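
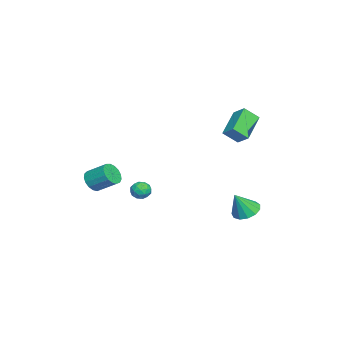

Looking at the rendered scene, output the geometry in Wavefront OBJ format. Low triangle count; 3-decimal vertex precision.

v -0.53 2.646 3.321
v -2.206 3.009 4.33
v -0.807 3.487 2.557
v -2.484 3.85 3.565
v -0.036 3.33 3.895
v -1.713 3.693 4.903
v -0.314 4.171 3.13
v -1.99 4.534 4.139
v 2.476 -1.333 0.123
v 2.778 -1.51 -0.427
v 1.542 -1.51 -0.333
v 1.844 -1.687 -0.883
v 1.884 -2.064 -0.353
v 2.461 -1.955 -0.071
v 1.859 -1.065 -0.689
v 2.436 -0.956 -0.407
v 2.397 -1.344 -0.929
v 2.412 -1.962 -0.721
v 1.908 -1.058 -0.039
v 1.923 -1.676 0.169
v 2.709 -1.406 -0.112
v 1.611 -1.614 -0.648
v 1.634 -1.836 -0.337
v 1.812 -1.94 -0.66
v 2.523 -1.668 0.097
v 2.7 -1.772 -0.226
v 2.175 -2.098 -0.183
v 1.62 -1.248 -0.534
v 1.797 -1.352 -0.857
v 2.508 -1.08 -0.1
v 2.686 -1.184 -0.423
v 2.145 -0.922 -0.577
v 2.662 -1.413 -0.73
v 2.113 -1.516 -0.998
v 2.122 -1.151 -0.884
v 2.461 -1.087 -0.718
v 2.672 -1.776 -0.608
v 2.122 -1.88 -0.876
v 2.146 -2.102 -0.565
v 2.485 -2.037 -0.399
v 2.447 -1.678 -0.903
v 2.198 -1.14 0.116
v 1.648 -1.244 -0.152
v 1.835 -0.983 -0.361
v 2.174 -0.918 -0.195
v 2.207 -1.504 0.238
v 1.658 -1.607 -0.03
v 1.859 -1.933 -0.042
v 2.198 -1.869 0.124
v 1.873 -1.342 0.143
v -0.133 4.116 -2.516
v 0.502 4.754 -2.503
v 0.433 3.524 -1.084
v 0.099 4.948 -2.264
v -0.377 4.878 -2.105
v -0.776 4.566 -2.076
v -0.97 4.111 -2.188
v -0.899 3.658 -2.403
v -0.584 3.35 -2.655
v -0.126 3.285 -2.862
v 0.33 3.485 -2.96
v 0.639 3.884 -2.917
v 0.703 4.358 -2.746
v 2.869 -4.077 0.44
v 3.625 -4.144 0.307
v 3.866 -2.97 1.087
v 3.111 -2.903 1.22
v 3.504 -3.934 0.029
v 3.746 -2.76 0.808
v 3.238 -3.757 -0.155
v 3.48 -2.583 0.624
v 2.888 -3.654 -0.203
v 3.129 -2.48 0.577
v 2.533 -3.647 -0.103
v 2.774 -2.473 0.677
v 2.255 -3.739 0.121
v 2.497 -2.565 0.901
v 2.118 -3.908 0.418
v 2.36 -2.734 1.198
v 2.153 -4.116 0.721
v 2.395 -2.942 1.5
v 2.352 -4.315 0.959
v 2.594 -3.141 1.738
v 2.67 -4.46 1.078
v 2.911 -3.286 1.858
v 3.033 -4.516 1.051
v 3.274 -3.342 1.831
v 3.359 -4.472 0.884
v 3.6 -3.298 1.664
v 3.572 -4.338 0.616
v 3.813 -3.164 1.395
f 2 4 1
f 5 2 1
f 1 4 3
f 3 5 1
f 2 8 4
f 6 2 5
f 6 8 2
f 4 8 3
f 7 5 3
f 3 8 7
f 7 6 5
f 8 6 7
f 9 46 25
f 46 20 49
f 25 49 14
f 46 49 25
f 9 25 21
f 25 14 26
f 21 26 10
f 25 26 21
f 9 21 30
f 21 10 31
f 30 31 16
f 21 31 30
f 9 30 42
f 30 16 45
f 42 45 19
f 30 45 42
f 9 42 46
f 42 19 50
f 46 50 20
f 42 50 46
f 10 26 37
f 26 14 40
f 37 40 18
f 26 40 37
f 14 49 27
f 49 20 48
f 27 48 13
f 49 48 27
f 20 50 47
f 50 19 43
f 47 43 11
f 50 43 47
f 19 45 44
f 45 16 32
f 44 32 15
f 45 32 44
f 16 31 36
f 31 10 33
f 36 33 17
f 31 33 36
f 12 38 24
f 38 18 39
f 24 39 13
f 38 39 24
f 12 24 22
f 24 13 23
f 22 23 11
f 24 23 22
f 12 22 29
f 22 11 28
f 29 28 15
f 22 28 29
f 12 29 34
f 29 15 35
f 34 35 17
f 29 35 34
f 12 34 38
f 34 17 41
f 38 41 18
f 34 41 38
f 13 39 27
f 39 18 40
f 27 40 14
f 39 40 27
f 11 23 47
f 23 13 48
f 47 48 20
f 23 48 47
f 15 28 44
f 28 11 43
f 44 43 19
f 28 43 44
f 17 35 36
f 35 15 32
f 36 32 16
f 35 32 36
f 18 41 37
f 41 17 33
f 37 33 10
f 41 33 37
f 52 51 54
f 52 54 53
f 54 51 55
f 54 55 53
f 55 51 56
f 55 56 53
f 56 51 57
f 56 57 53
f 57 51 58
f 57 58 53
f 58 51 59
f 58 59 53
f 59 51 60
f 59 60 53
f 60 51 61
f 60 61 53
f 61 51 62
f 61 62 53
f 62 51 63
f 62 63 53
f 63 51 52
f 63 52 53
f 65 64 68
f 65 68 66
f 66 68 69
f 66 69 67
f 68 64 70
f 68 70 69
f 69 70 71
f 69 71 67
f 70 64 72
f 70 72 71
f 71 72 73
f 71 73 67
f 72 64 74
f 72 74 73
f 73 74 75
f 73 75 67
f 74 64 76
f 74 76 75
f 75 76 77
f 75 77 67
f 76 64 78
f 76 78 77
f 77 78 79
f 77 79 67
f 78 64 80
f 78 80 79
f 79 80 81
f 79 81 67
f 80 64 82
f 80 82 81
f 81 82 83
f 81 83 67
f 82 64 84
f 82 84 83
f 83 84 85
f 83 85 67
f 84 64 86
f 84 86 85
f 85 86 87
f 85 87 67
f 86 64 88
f 86 88 87
f 87 88 89
f 87 89 67
f 88 64 90
f 88 90 89
f 89 90 91
f 89 91 67
f 90 64 65
f 90 65 91
f 91 65 66
f 91 66 67



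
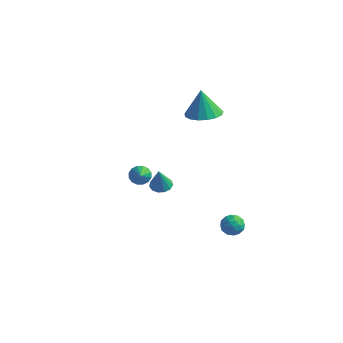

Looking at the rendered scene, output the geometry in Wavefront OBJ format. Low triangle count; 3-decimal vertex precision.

v 0.142 1.87 3.201
v 0.93 2.479 3.289
v -0.142 2.01 4.779
v 0.566 2.776 3.197
v 0.105 2.865 3.106
v -0.348 2.726 3.036
v -0.688 2.391 3.005
v -0.839 1.937 3.018
v -0.764 1.467 3.073
v -0.482 1.09 3.158
v -0.057 0.891 3.252
v 0.414 0.917 3.335
v 0.823 1.161 3.386
v 1.075 1.567 3.396
v 1.114 2.043 3.361
v 1.195 -3.509 1.493
v 1.719 -3.262 1.518
v 1.305 -3.871 2.747
v 1.504 -3.031 1.604
v 1.19 -2.952 1.654
v 0.879 -3.05 1.653
v 0.667 -3.294 1.601
v 0.624 -3.607 1.515
v 0.761 -3.888 1.422
v 1.037 -4.049 1.351
v 1.362 -4.039 1.326
v 1.635 -3.861 1.353
v 1.768 -3.571 1.425
v 2.495 0.072 -2.987
v 2.909 0.6 -3.035
v 3.351 -0.6 -2.985
v 3.765 -0.072 -3.033
v 3.418 -0.176 -2.466
v 2.889 0.239 -2.468
v 3.371 -0.239 -3.552
v 2.842 0.176 -3.554
v 3.451 0.408 -3.385
v 3.48 0.446 -2.714
v 2.78 -0.446 -3.306
v 2.809 -0.408 -2.635
v 2.627 0.395 -3.011
v 3.633 -0.395 -3.009
v 3.429 -0.456 -2.676
v 3.673 -0.146 -2.704
v 2.615 0.183 -2.678
v 2.858 0.493 -2.706
v 3.157 0.037 -2.372
v 3.402 -0.493 -3.314
v 3.645 -0.183 -3.342
v 2.587 0.146 -3.316
v 2.831 0.456 -3.344
v 3.103 -0.037 -3.648
v 3.189 0.592 -3.245
v 3.692 0.197 -3.244
v 3.461 0.099 -3.549
v 3.149 0.343 -3.55
v 3.206 0.615 -2.851
v 3.709 0.22 -2.849
v 3.505 0.159 -2.516
v 3.194 0.403 -2.517
v 3.524 0.502 -3.056
v 2.551 -0.22 -3.171
v 3.054 -0.615 -3.169
v 3.066 -0.403 -3.503
v 2.755 -0.159 -3.504
v 2.568 -0.197 -2.776
v 3.071 -0.592 -2.775
v 3.111 -0.343 -2.47
v 2.799 -0.099 -2.471
v 2.736 -0.502 -2.964
v -3.033 0.696 -2.179
v -2.538 0.749 -2.532
v -2.167 -0.476 -1.141
v -2.504 0.971 -2.31
v -2.612 1.119 -2.053
v -2.832 1.154 -1.83
v -3.107 1.067 -1.7
v -3.361 0.88 -1.699
v -3.528 0.644 -1.827
v -3.562 0.422 -2.049
v -3.454 0.273 -2.306
v -3.234 0.238 -2.529
v -2.959 0.326 -2.659
v -2.705 0.513 -2.66
f 2 1 4
f 2 4 3
f 4 1 5
f 4 5 3
f 5 1 6
f 5 6 3
f 6 1 7
f 6 7 3
f 7 1 8
f 7 8 3
f 8 1 9
f 8 9 3
f 9 1 10
f 9 10 3
f 10 1 11
f 10 11 3
f 11 1 12
f 11 12 3
f 12 1 13
f 12 13 3
f 13 1 14
f 13 14 3
f 14 1 15
f 14 15 3
f 15 1 2
f 15 2 3
f 17 16 19
f 17 19 18
f 19 16 20
f 19 20 18
f 20 16 21
f 20 21 18
f 21 16 22
f 21 22 18
f 22 16 23
f 22 23 18
f 23 16 24
f 23 24 18
f 24 16 25
f 24 25 18
f 25 16 26
f 25 26 18
f 26 16 27
f 26 27 18
f 27 16 28
f 27 28 18
f 28 16 17
f 28 17 18
f 29 66 45
f 66 40 69
f 45 69 34
f 66 69 45
f 29 45 41
f 45 34 46
f 41 46 30
f 45 46 41
f 29 41 50
f 41 30 51
f 50 51 36
f 41 51 50
f 29 50 62
f 50 36 65
f 62 65 39
f 50 65 62
f 29 62 66
f 62 39 70
f 66 70 40
f 62 70 66
f 30 46 57
f 46 34 60
f 57 60 38
f 46 60 57
f 34 69 47
f 69 40 68
f 47 68 33
f 69 68 47
f 40 70 67
f 70 39 63
f 67 63 31
f 70 63 67
f 39 65 64
f 65 36 52
f 64 52 35
f 65 52 64
f 36 51 56
f 51 30 53
f 56 53 37
f 51 53 56
f 32 58 44
f 58 38 59
f 44 59 33
f 58 59 44
f 32 44 42
f 44 33 43
f 42 43 31
f 44 43 42
f 32 42 49
f 42 31 48
f 49 48 35
f 42 48 49
f 32 49 54
f 49 35 55
f 54 55 37
f 49 55 54
f 32 54 58
f 54 37 61
f 58 61 38
f 54 61 58
f 33 59 47
f 59 38 60
f 47 60 34
f 59 60 47
f 31 43 67
f 43 33 68
f 67 68 40
f 43 68 67
f 35 48 64
f 48 31 63
f 64 63 39
f 48 63 64
f 37 55 56
f 55 35 52
f 56 52 36
f 55 52 56
f 38 61 57
f 61 37 53
f 57 53 30
f 61 53 57
f 72 71 74
f 72 74 73
f 74 71 75
f 74 75 73
f 75 71 76
f 75 76 73
f 76 71 77
f 76 77 73
f 77 71 78
f 77 78 73
f 78 71 79
f 78 79 73
f 79 71 80
f 79 80 73
f 80 71 81
f 80 81 73
f 81 71 82
f 81 82 73
f 82 71 83
f 82 83 73
f 83 71 84
f 83 84 73
f 84 71 72
f 84 72 73



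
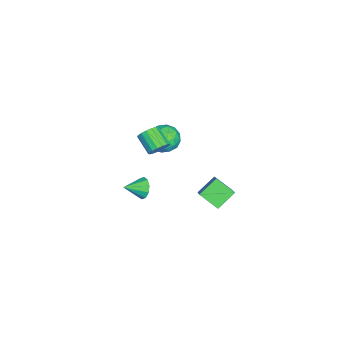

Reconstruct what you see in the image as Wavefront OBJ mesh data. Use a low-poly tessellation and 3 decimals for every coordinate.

v -1.69 1.71 -4.19
v -2.018 0.592 -3.395
v -0.713 1.969 -3.421
v -1.041 0.852 -2.626
v -0.839 0.888 -4.994
v -1.167 -0.229 -4.199
v 0.138 1.148 -4.225
v -0.19 0.03 -3.43
v -0.684 -3.292 -3.848
v -0.201 -3.272 -4.422
v -0.076 -4.288 -3.372
v -0.031 -3.006 -4.082
v -0.111 -2.849 -3.653
v -0.409 -2.862 -3.299
v -0.812 -3.039 -3.154
v -1.166 -3.312 -3.274
v -1.336 -3.578 -3.614
v -1.257 -3.735 -4.043
v -0.959 -3.722 -4.397
v -0.555 -3.545 -4.542
v -0.298 -1.395 2.285
v 0.663 -1.229 2.209
v -0.183 -2.551 1.211
v 0.778 -2.385 1.135
v 0.412 -2.77 1.956
v 0.341 -2.056 2.62
v 0.139 -1.724 0.8
v 0.068 -1.01 1.464
v 0.933 -1.432 1.291
v 1.101 -2.079 2.005
v -0.621 -1.701 1.415
v -0.453 -2.348 2.129
v 0.173 -1.21 2.341
v 0.307 -2.57 1.079
v 0.092 -2.796 1.561
v 0.657 -2.699 1.516
v -0.017 -1.696 2.583
v 0.548 -1.599 2.538
v 0.4 -2.505 2.389
v -0.068 -2.181 0.882
v 0.497 -2.084 0.837
v -0.177 -1.081 1.904
v 0.388 -0.984 1.859
v 0.08 -1.275 1.031
v 0.896 -1.233 1.757
v 0.963 -1.912 1.126
v 0.588 -1.524 0.929
v 0.547 -1.104 1.32
v 0.995 -1.613 2.177
v 1.062 -2.292 1.546
v 0.847 -2.519 2.028
v 0.806 -2.099 2.418
v 1.154 -1.732 1.638
v -0.582 -1.488 1.874
v -0.515 -2.167 1.243
v -0.326 -1.681 1.002
v -0.367 -1.261 1.392
v -0.483 -1.868 2.294
v -0.416 -2.547 1.663
v -0.067 -2.676 2.1
v -0.108 -2.256 2.491
v -0.674 -2.048 1.782
v 2.679 -1.694 2.998
v 2.951 -1.469 3.556
v 2.173 -2.22 4.239
v 1.901 -2.446 3.682
v 2.712 -1.27 3.502
v 1.933 -2.021 4.186
v 2.465 -1.168 3.333
v 1.687 -1.919 4.017
v 2.268 -1.186 3.088
v 1.489 -1.938 3.771
v 2.164 -1.321 2.822
v 1.386 -2.073 3.505
v 2.179 -1.542 2.596
v 1.4 -2.293 3.28
v 2.308 -1.797 2.462
v 1.529 -2.549 3.146
v 2.522 -2.029 2.451
v 1.744 -2.781 3.135
v 2.773 -2.184 2.566
v 1.994 -2.936 3.25
v 3.001 -2.227 2.779
v 2.223 -2.979 3.463
v 3.157 -2.148 3.043
v 2.378 -2.899 3.727
v 3.202 -1.965 3.296
v 2.424 -2.716 3.98
v 3.128 -1.72 3.481
v 2.35 -2.471 4.165
f 2 4 1
f 5 2 1
f 1 4 3
f 3 5 1
f 2 8 4
f 6 2 5
f 6 8 2
f 4 8 3
f 7 5 3
f 3 8 7
f 7 6 5
f 8 6 7
f 10 9 12
f 10 12 11
f 12 9 13
f 12 13 11
f 13 9 14
f 13 14 11
f 14 9 15
f 14 15 11
f 15 9 16
f 15 16 11
f 16 9 17
f 16 17 11
f 17 9 18
f 17 18 11
f 18 9 19
f 18 19 11
f 19 9 20
f 19 20 11
f 20 9 10
f 20 10 11
f 21 58 37
f 58 32 61
f 37 61 26
f 58 61 37
f 21 37 33
f 37 26 38
f 33 38 22
f 37 38 33
f 21 33 42
f 33 22 43
f 42 43 28
f 33 43 42
f 21 42 54
f 42 28 57
f 54 57 31
f 42 57 54
f 21 54 58
f 54 31 62
f 58 62 32
f 54 62 58
f 22 38 49
f 38 26 52
f 49 52 30
f 38 52 49
f 26 61 39
f 61 32 60
f 39 60 25
f 61 60 39
f 32 62 59
f 62 31 55
f 59 55 23
f 62 55 59
f 31 57 56
f 57 28 44
f 56 44 27
f 57 44 56
f 28 43 48
f 43 22 45
f 48 45 29
f 43 45 48
f 24 50 36
f 50 30 51
f 36 51 25
f 50 51 36
f 24 36 34
f 36 25 35
f 34 35 23
f 36 35 34
f 24 34 41
f 34 23 40
f 41 40 27
f 34 40 41
f 24 41 46
f 41 27 47
f 46 47 29
f 41 47 46
f 24 46 50
f 46 29 53
f 50 53 30
f 46 53 50
f 25 51 39
f 51 30 52
f 39 52 26
f 51 52 39
f 23 35 59
f 35 25 60
f 59 60 32
f 35 60 59
f 27 40 56
f 40 23 55
f 56 55 31
f 40 55 56
f 29 47 48
f 47 27 44
f 48 44 28
f 47 44 48
f 30 53 49
f 53 29 45
f 49 45 22
f 53 45 49
f 64 63 67
f 64 67 65
f 65 67 68
f 65 68 66
f 67 63 69
f 67 69 68
f 68 69 70
f 68 70 66
f 69 63 71
f 69 71 70
f 70 71 72
f 70 72 66
f 71 63 73
f 71 73 72
f 72 73 74
f 72 74 66
f 73 63 75
f 73 75 74
f 74 75 76
f 74 76 66
f 75 63 77
f 75 77 76
f 76 77 78
f 76 78 66
f 77 63 79
f 77 79 78
f 78 79 80
f 78 80 66
f 79 63 81
f 79 81 80
f 80 81 82
f 80 82 66
f 81 63 83
f 81 83 82
f 82 83 84
f 82 84 66
f 83 63 85
f 83 85 84
f 84 85 86
f 84 86 66
f 85 63 87
f 85 87 86
f 86 87 88
f 86 88 66
f 87 63 89
f 87 89 88
f 88 89 90
f 88 90 66
f 89 63 64
f 89 64 90
f 90 64 65
f 90 65 66



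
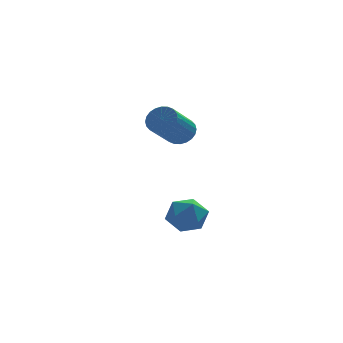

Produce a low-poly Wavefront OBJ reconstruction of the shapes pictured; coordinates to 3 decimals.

v 1.519 -3.79 -4.022
v 2.19 -2.964 -3.771
v 2.85 -4.936 -3.809
v 3.521 -4.11 -3.558
v 2.719 -4.392 -2.87
v 1.896 -3.684 -3.001
v 3.144 -4.216 -4.579
v 2.321 -3.508 -4.71
v 3.194 -3.227 -4.115
v 2.931 -3.336 -3.059
v 2.109 -4.564 -4.521
v 1.846 -4.673 -3.465
v 2.452 -2.598 1.048
v 3.048 -3.147 1.037
v 1.964 -4.35 2.342
v 1.368 -3.802 2.352
v 3.137 -2.964 1.28
v 2.052 -4.168 2.584
v 3.121 -2.726 1.487
v 2.036 -3.929 2.791
v 3.004 -2.468 1.627
v 1.919 -3.672 2.931
v 2.802 -2.23 1.679
v 1.718 -3.434 2.983
v 2.548 -2.048 1.635
v 1.463 -3.252 2.939
v 2.279 -1.95 1.501
v 1.194 -3.154 2.806
v 2.036 -1.951 1.299
v 0.951 -3.154 2.603
v 1.856 -2.05 1.058
v 0.772 -3.253 2.363
v 1.768 -2.232 0.816
v 0.683 -3.436 2.12
v 1.784 -2.471 0.609
v 0.699 -3.674 1.913
v 1.901 -2.728 0.469
v 0.816 -3.932 1.773
v 2.102 -2.966 0.417
v 1.018 -4.17 1.721
v 2.357 -3.148 0.461
v 1.272 -4.352 1.765
v 2.626 -3.246 0.594
v 1.541 -4.45 1.899
v 2.869 -3.246 0.797
v 1.784 -4.449 2.101
f 1 12 6
f 1 6 2
f 1 2 8
f 1 8 11
f 1 11 12
f 2 6 10
f 6 12 5
f 12 11 3
f 11 8 7
f 8 2 9
f 4 10 5
f 4 5 3
f 4 3 7
f 4 7 9
f 4 9 10
f 5 10 6
f 3 5 12
f 7 3 11
f 9 7 8
f 10 9 2
f 14 13 17
f 14 17 15
f 15 17 18
f 15 18 16
f 17 13 19
f 17 19 18
f 18 19 20
f 18 20 16
f 19 13 21
f 19 21 20
f 20 21 22
f 20 22 16
f 21 13 23
f 21 23 22
f 22 23 24
f 22 24 16
f 23 13 25
f 23 25 24
f 24 25 26
f 24 26 16
f 25 13 27
f 25 27 26
f 26 27 28
f 26 28 16
f 27 13 29
f 27 29 28
f 28 29 30
f 28 30 16
f 29 13 31
f 29 31 30
f 30 31 32
f 30 32 16
f 31 13 33
f 31 33 32
f 32 33 34
f 32 34 16
f 33 13 35
f 33 35 34
f 34 35 36
f 34 36 16
f 35 13 37
f 35 37 36
f 36 37 38
f 36 38 16
f 37 13 39
f 37 39 38
f 38 39 40
f 38 40 16
f 39 13 41
f 39 41 40
f 40 41 42
f 40 42 16
f 41 13 43
f 41 43 42
f 42 43 44
f 42 44 16
f 43 13 45
f 43 45 44
f 44 45 46
f 44 46 16
f 45 13 14
f 45 14 46
f 46 14 15
f 46 15 16



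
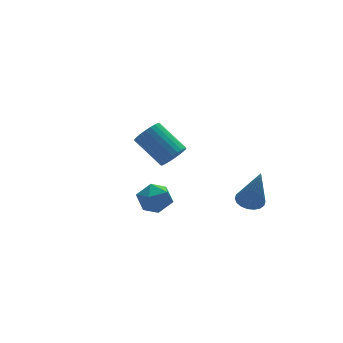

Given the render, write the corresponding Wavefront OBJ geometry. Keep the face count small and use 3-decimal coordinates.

v 2.238 -2.244 -2.74
v 2.757 -1.945 -2.697
v 2.402 -2.796 -0.92
v 2.576 -1.762 -2.625
v 2.329 -1.674 -2.576
v 2.064 -1.699 -2.559
v 1.833 -1.832 -2.579
v 1.682 -2.046 -2.63
v 1.642 -2.3 -2.704
v 1.719 -2.542 -2.784
v 1.899 -2.726 -2.856
v 2.147 -2.813 -2.905
v 2.412 -2.789 -2.922
v 2.643 -2.656 -2.902
v 2.794 -2.441 -2.851
v 2.834 -2.188 -2.777
v 0.89 2.106 -2.506
v 1.318 1.949 -2.015
v 0.637 3.137 -1.042
v 0.21 3.294 -1.534
v 1.453 2.132 -2.144
v 0.773 3.32 -1.171
v 1.503 2.311 -2.328
v 0.822 3.499 -1.355
v 1.459 2.458 -2.539
v 0.778 3.647 -1.566
v 1.329 2.552 -2.745
v 0.648 3.741 -1.773
v 1.132 2.579 -2.915
v 0.451 3.767 -1.942
v 0.898 2.533 -3.023
v 0.217 3.721 -2.05
v 0.663 2.422 -3.052
v -0.018 3.61 -2.079
v 0.463 2.263 -2.998
v -0.218 3.451 -2.025
v 0.327 2.08 -2.869
v -0.353 3.268 -1.896
v 0.278 1.901 -2.685
v -0.403 3.089 -1.712
v 0.322 1.753 -2.474
v -0.359 2.942 -1.501
v 0.452 1.659 -2.267
v -0.229 2.848 -1.295
v 0.649 1.633 -2.098
v -0.032 2.821 -1.125
v 0.883 1.679 -1.99
v 0.202 2.867 -1.017
v 1.118 1.79 -1.961
v 0.437 2.978 -0.988
v -1.945 -1.51 -2.328
v -1.616 -1.19 -1.712
v -1.564 -2.63 -1.948
v -1.235 -2.31 -1.332
v -2 -2.327 -1.394
v -2.236 -1.635 -1.628
v -0.944 -2.185 -2.032
v -1.18 -1.493 -2.266
v -0.998 -1.607 -1.529
v -1.651 -1.695 -1.135
v -1.529 -2.125 -2.525
v -2.182 -2.213 -2.131
f 2 1 4
f 2 4 3
f 4 1 5
f 4 5 3
f 5 1 6
f 5 6 3
f 6 1 7
f 6 7 3
f 7 1 8
f 7 8 3
f 8 1 9
f 8 9 3
f 9 1 10
f 9 10 3
f 10 1 11
f 10 11 3
f 11 1 12
f 11 12 3
f 12 1 13
f 12 13 3
f 13 1 14
f 13 14 3
f 14 1 15
f 14 15 3
f 15 1 16
f 15 16 3
f 16 1 2
f 16 2 3
f 18 17 21
f 18 21 19
f 19 21 22
f 19 22 20
f 21 17 23
f 21 23 22
f 22 23 24
f 22 24 20
f 23 17 25
f 23 25 24
f 24 25 26
f 24 26 20
f 25 17 27
f 25 27 26
f 26 27 28
f 26 28 20
f 27 17 29
f 27 29 28
f 28 29 30
f 28 30 20
f 29 17 31
f 29 31 30
f 30 31 32
f 30 32 20
f 31 17 33
f 31 33 32
f 32 33 34
f 32 34 20
f 33 17 35
f 33 35 34
f 34 35 36
f 34 36 20
f 35 17 37
f 35 37 36
f 36 37 38
f 36 38 20
f 37 17 39
f 37 39 38
f 38 39 40
f 38 40 20
f 39 17 41
f 39 41 40
f 40 41 42
f 40 42 20
f 41 17 43
f 41 43 42
f 42 43 44
f 42 44 20
f 43 17 45
f 43 45 44
f 44 45 46
f 44 46 20
f 45 17 47
f 45 47 46
f 46 47 48
f 46 48 20
f 47 17 49
f 47 49 48
f 48 49 50
f 48 50 20
f 49 17 18
f 49 18 50
f 50 18 19
f 50 19 20
f 51 62 56
f 51 56 52
f 51 52 58
f 51 58 61
f 51 61 62
f 52 56 60
f 56 62 55
f 62 61 53
f 61 58 57
f 58 52 59
f 54 60 55
f 54 55 53
f 54 53 57
f 54 57 59
f 54 59 60
f 55 60 56
f 53 55 62
f 57 53 61
f 59 57 58
f 60 59 52



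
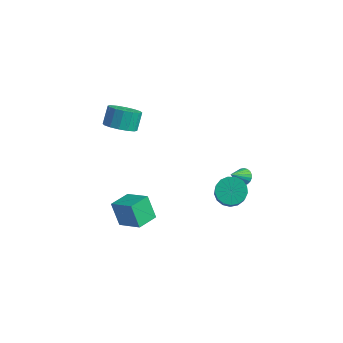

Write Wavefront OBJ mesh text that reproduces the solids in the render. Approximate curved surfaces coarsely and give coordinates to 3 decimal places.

v 2.159 3.663 -3.042
v 2.443 3.284 -3.32
v 1.861 2.777 -2.138
v 2.603 3.371 -3.182
v 2.686 3.509 -3.019
v 2.678 3.673 -2.86
v 2.58 3.836 -2.733
v 2.409 3.969 -2.659
v 2.195 4.049 -2.651
v 1.975 4.062 -2.711
v 1.786 4.006 -2.828
v 1.662 3.891 -2.981
v 1.624 3.737 -3.146
v 1.678 3.57 -3.292
v 1.816 3.419 -3.395
v 2.012 3.31 -3.437
v 2.234 3.262 -3.41
v -2.642 -1.105 3.287
v -1.794 -0.78 3.145
v -1.929 -0.05 4.011
v -2.778 -0.375 4.153
v -2.076 -0.51 2.873
v -2.211 0.22 3.738
v -2.511 -0.399 2.712
v -2.646 0.331 3.577
v -2.98 -0.478 2.705
v -3.115 0.252 3.57
v -3.359 -0.724 2.854
v -3.494 0.006 3.719
v -3.546 -1.073 3.119
v -3.681 -0.343 3.984
v -3.491 -1.43 3.429
v -3.626 -0.7 4.295
v -3.209 -1.7 3.702
v -3.344 -0.97 4.567
v -2.774 -1.811 3.863
v -2.909 -1.081 4.728
v -2.305 -1.732 3.87
v -2.44 -1.002 4.735
v -1.926 -1.486 3.721
v -2.061 -0.756 4.586
v -1.739 -1.137 3.456
v -1.874 -0.407 4.321
v 2.956 0.796 -1.247
v 3.532 1.411 -1.078
v 4.041 0.579 0.216
v 3.464 -0.036 0.047
v 3.197 1.53 -0.87
v 3.706 0.698 0.424
v 2.807 1.481 -0.748
v 3.316 0.649 0.546
v 2.451 1.274 -0.741
v 2.96 0.442 0.553
v 2.211 0.959 -0.849
v 2.719 0.127 0.444
v 2.141 0.605 -1.049
v 2.649 -0.227 0.245
v 2.258 0.296 -1.294
v 2.766 -0.536 -0
v 2.534 0.101 -1.528
v 3.043 -0.731 -0.235
v 2.908 0.065 -1.698
v 3.416 -0.767 -0.404
v 3.292 0.197 -1.764
v 3.801 -0.635 -0.471
v 3.599 0.466 -1.712
v 4.108 -0.366 -0.418
v 3.759 0.81 -1.553
v 4.268 -0.022 -0.26
v 3.735 1.152 -1.324
v 4.243 0.32 -0.031
v -0.57 -4.537 -0.984
v -1.234 -4.261 0.229
v -0.328 -3.339 -1.124
v -0.992 -3.063 0.089
v 0.772 -4.717 -0.209
v 0.108 -4.441 1.004
v 1.014 -3.519 -0.349
v 0.35 -3.243 0.864
f 2 1 4
f 2 4 3
f 4 1 5
f 4 5 3
f 5 1 6
f 5 6 3
f 6 1 7
f 6 7 3
f 7 1 8
f 7 8 3
f 8 1 9
f 8 9 3
f 9 1 10
f 9 10 3
f 10 1 11
f 10 11 3
f 11 1 12
f 11 12 3
f 12 1 13
f 12 13 3
f 13 1 14
f 13 14 3
f 14 1 15
f 14 15 3
f 15 1 16
f 15 16 3
f 16 1 17
f 16 17 3
f 17 1 2
f 17 2 3
f 19 18 22
f 19 22 20
f 20 22 23
f 20 23 21
f 22 18 24
f 22 24 23
f 23 24 25
f 23 25 21
f 24 18 26
f 24 26 25
f 25 26 27
f 25 27 21
f 26 18 28
f 26 28 27
f 27 28 29
f 27 29 21
f 28 18 30
f 28 30 29
f 29 30 31
f 29 31 21
f 30 18 32
f 30 32 31
f 31 32 33
f 31 33 21
f 32 18 34
f 32 34 33
f 33 34 35
f 33 35 21
f 34 18 36
f 34 36 35
f 35 36 37
f 35 37 21
f 36 18 38
f 36 38 37
f 37 38 39
f 37 39 21
f 38 18 40
f 38 40 39
f 39 40 41
f 39 41 21
f 40 18 42
f 40 42 41
f 41 42 43
f 41 43 21
f 42 18 19
f 42 19 43
f 43 19 20
f 43 20 21
f 45 44 48
f 45 48 46
f 46 48 49
f 46 49 47
f 48 44 50
f 48 50 49
f 49 50 51
f 49 51 47
f 50 44 52
f 50 52 51
f 51 52 53
f 51 53 47
f 52 44 54
f 52 54 53
f 53 54 55
f 53 55 47
f 54 44 56
f 54 56 55
f 55 56 57
f 55 57 47
f 56 44 58
f 56 58 57
f 57 58 59
f 57 59 47
f 58 44 60
f 58 60 59
f 59 60 61
f 59 61 47
f 60 44 62
f 60 62 61
f 61 62 63
f 61 63 47
f 62 44 64
f 62 64 63
f 63 64 65
f 63 65 47
f 64 44 66
f 64 66 65
f 65 66 67
f 65 67 47
f 66 44 68
f 66 68 67
f 67 68 69
f 67 69 47
f 68 44 70
f 68 70 69
f 69 70 71
f 69 71 47
f 70 44 45
f 70 45 71
f 71 45 46
f 71 46 47
f 73 75 72
f 76 73 72
f 72 75 74
f 74 76 72
f 73 79 75
f 77 73 76
f 77 79 73
f 75 79 74
f 78 76 74
f 74 79 78
f 78 77 76
f 79 77 78



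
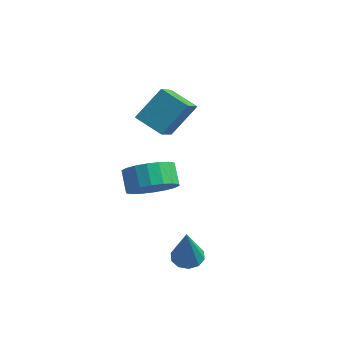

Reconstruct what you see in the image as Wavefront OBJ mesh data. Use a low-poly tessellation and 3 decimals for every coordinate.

v -2.788 2.438 1.5
v -2.293 1.045 2.509
v -2.283 3.542 2.774
v -1.788 2.149 3.784
v -1.532 2.491 0.956
v -1.037 1.098 1.966
v -1.027 3.595 2.231
v -0.532 2.202 3.24
v -0.317 -0.507 -0.029
v 0.56 0.03 0.3
v -0.026 0.545 1.019
v -0.903 0.007 0.689
v 0.384 0.314 -0.046
v -0.201 0.828 0.672
v 0.07 0.435 -0.389
v -0.516 0.949 0.33
v -0.321 0.369 -0.66
v -0.907 0.884 0.058
v -0.712 0.13 -0.807
v -1.297 0.644 -0.089
v -1.024 -0.236 -0.8
v -1.609 0.279 -0.081
v -1.196 -0.655 -0.64
v -1.781 -0.14 0.079
v -1.194 -1.045 -0.359
v -1.78 -0.53 0.36
v -1.019 -1.328 -0.012
v -1.604 -0.814 0.706
v -0.704 -1.449 0.33
v -1.29 -0.935 1.049
v -0.313 -1.384 0.602
v -0.899 -0.869 1.32
v 0.077 -1.144 0.749
v -0.508 -0.63 1.467
v 0.389 -0.779 0.741
v -0.196 -0.264 1.46
v 0.561 -0.36 0.581
v -0.024 0.155 1.3
v 2.616 -2.344 -1.525
v 3.234 -2.495 -1.702
v 3.004 -2.976 0.365
v 3.231 -2.108 -1.572
v 2.993 -1.812 -1.424
v 2.612 -1.718 -1.315
v 2.232 -1.864 -1.285
v 1.999 -2.193 -1.348
v 2.001 -2.579 -1.477
v 2.239 -2.876 -1.625
v 2.621 -2.97 -1.735
v 3 -2.824 -1.764
f 2 4 1
f 5 2 1
f 1 4 3
f 3 5 1
f 2 8 4
f 6 2 5
f 6 8 2
f 4 8 3
f 7 5 3
f 3 8 7
f 7 6 5
f 8 6 7
f 10 9 13
f 10 13 11
f 11 13 14
f 11 14 12
f 13 9 15
f 13 15 14
f 14 15 16
f 14 16 12
f 15 9 17
f 15 17 16
f 16 17 18
f 16 18 12
f 17 9 19
f 17 19 18
f 18 19 20
f 18 20 12
f 19 9 21
f 19 21 20
f 20 21 22
f 20 22 12
f 21 9 23
f 21 23 22
f 22 23 24
f 22 24 12
f 23 9 25
f 23 25 24
f 24 25 26
f 24 26 12
f 25 9 27
f 25 27 26
f 26 27 28
f 26 28 12
f 27 9 29
f 27 29 28
f 28 29 30
f 28 30 12
f 29 9 31
f 29 31 30
f 30 31 32
f 30 32 12
f 31 9 33
f 31 33 32
f 32 33 34
f 32 34 12
f 33 9 35
f 33 35 34
f 34 35 36
f 34 36 12
f 35 9 37
f 35 37 36
f 36 37 38
f 36 38 12
f 37 9 10
f 37 10 38
f 38 10 11
f 38 11 12
f 40 39 42
f 40 42 41
f 42 39 43
f 42 43 41
f 43 39 44
f 43 44 41
f 44 39 45
f 44 45 41
f 45 39 46
f 45 46 41
f 46 39 47
f 46 47 41
f 47 39 48
f 47 48 41
f 48 39 49
f 48 49 41
f 49 39 50
f 49 50 41
f 50 39 40
f 50 40 41



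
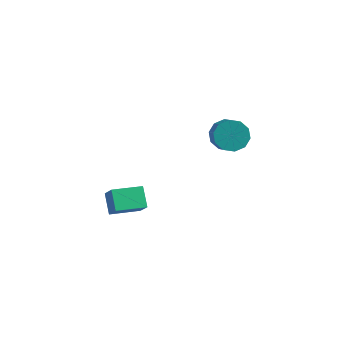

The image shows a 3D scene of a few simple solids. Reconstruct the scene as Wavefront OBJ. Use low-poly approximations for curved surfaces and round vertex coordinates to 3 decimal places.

v -3.776 -2.253 -3.137
v -4.446 -1.299 -2.275
v -4.432 -1.75 -4.204
v -5.101 -0.795 -3.342
v -2.359 -1.005 -3.418
v -3.028 -0.05 -2.556
v -3.014 -0.501 -4.485
v -3.684 0.453 -3.623
v 1.684 0.943 3.034
v 2.07 0.385 2.245
v 2.761 -0.74 3.378
v 2.376 -0.183 4.166
v 2.509 0.823 2.412
v 3.201 -0.302 3.545
v 2.634 1.307 2.816
v 3.325 0.182 3.949
v 2.396 1.652 3.304
v 3.087 0.526 4.437
v 1.886 1.725 3.688
v 2.577 0.6 4.821
v 1.299 1.5 3.822
v 1.99 0.375 4.955
v 0.859 1.062 3.655
v 1.551 -0.063 4.788
v 0.735 0.578 3.251
v 1.426 -0.547 4.384
v 0.973 0.234 2.763
v 1.664 -0.892 3.896
v 1.483 0.16 2.379
v 2.174 -0.965 3.512
f 2 4 1
f 5 2 1
f 1 4 3
f 3 5 1
f 2 8 4
f 6 2 5
f 6 8 2
f 4 8 3
f 7 5 3
f 3 8 7
f 7 6 5
f 8 6 7
f 10 9 13
f 10 13 11
f 11 13 14
f 11 14 12
f 13 9 15
f 13 15 14
f 14 15 16
f 14 16 12
f 15 9 17
f 15 17 16
f 16 17 18
f 16 18 12
f 17 9 19
f 17 19 18
f 18 19 20
f 18 20 12
f 19 9 21
f 19 21 20
f 20 21 22
f 20 22 12
f 21 9 23
f 21 23 22
f 22 23 24
f 22 24 12
f 23 9 25
f 23 25 24
f 24 25 26
f 24 26 12
f 25 9 27
f 25 27 26
f 26 27 28
f 26 28 12
f 27 9 29
f 27 29 28
f 28 29 30
f 28 30 12
f 29 9 10
f 29 10 30
f 30 10 11
f 30 11 12



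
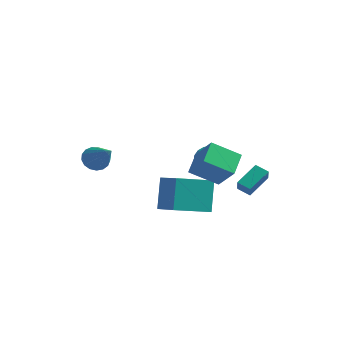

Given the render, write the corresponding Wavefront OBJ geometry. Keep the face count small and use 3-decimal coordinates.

v -4.355 -1.921 0.201
v -3.792 -1.63 -0.288
v -2.805 -2.799 1.459
v -3.844 -1.351 -0.03
v -4.012 -1.203 0.28
v -4.259 -1.219 0.572
v -4.528 -1.397 0.78
v -4.757 -1.695 0.854
v -4.894 -2.044 0.779
v -4.907 -2.366 0.571
v -4.794 -2.585 0.279
v -4.58 -2.653 -0.031
v -4.315 -2.553 -0.289
v -4.058 -2.308 -0.434
v -3.87 -1.975 -0.433
v 2.552 0.718 -0.919
v 2.88 2.044 -0.107
v 2.259 1.236 -1.647
v 2.588 2.563 -0.834
v 3.312 0.717 -1.226
v 3.641 2.044 -0.413
v 3.02 1.236 -1.953
v 3.348 2.562 -1.141
v -0.544 -2.058 -2.453
v -0.875 -1.223 -0.622
v 0.656 -0.319 -3.029
v 0.325 0.516 -1.198
v 0.875 -2.836 -1.842
v 0.544 -2.001 -0.011
v 2.075 -1.097 -2.418
v 1.744 -0.262 -0.587
v 2.448 -2.557 1.869
v 2.162 -1.308 2.61
v 1.297 -2.091 0.637
v 1.011 -0.842 1.377
v 3.729 -1.738 0.983
v 3.443 -0.489 1.723
v 2.578 -1.272 -0.25
v 2.292 -0.023 0.491
v 0.302 1.782 -0.211
v 0.841 2.072 -0.871
v 1.718 0.698 0.471
v 0.905 2.339 -0.579
v 0.85 2.496 -0.215
v 0.686 2.511 0.15
v 0.445 2.382 0.444
v 0.177 2.134 0.607
v -0.067 1.817 0.609
v -0.238 1.492 0.448
v -0.302 1.225 0.156
v -0.246 1.068 -0.208
v -0.082 1.053 -0.573
v 0.158 1.182 -0.866
v 0.427 1.43 -1.03
v 0.671 1.748 -1.032
f 2 1 4
f 2 4 3
f 4 1 5
f 4 5 3
f 5 1 6
f 5 6 3
f 6 1 7
f 6 7 3
f 7 1 8
f 7 8 3
f 8 1 9
f 8 9 3
f 9 1 10
f 9 10 3
f 10 1 11
f 10 11 3
f 11 1 12
f 11 12 3
f 12 1 13
f 12 13 3
f 13 1 14
f 13 14 3
f 14 1 15
f 14 15 3
f 15 1 2
f 15 2 3
f 17 19 16
f 20 17 16
f 16 19 18
f 18 20 16
f 17 23 19
f 21 17 20
f 21 23 17
f 19 23 18
f 22 20 18
f 18 23 22
f 22 21 20
f 23 21 22
f 25 27 24
f 28 25 24
f 24 27 26
f 26 28 24
f 25 31 27
f 29 25 28
f 29 31 25
f 27 31 26
f 30 28 26
f 26 31 30
f 30 29 28
f 31 29 30
f 33 35 32
f 36 33 32
f 32 35 34
f 34 36 32
f 33 39 35
f 37 33 36
f 37 39 33
f 35 39 34
f 38 36 34
f 34 39 38
f 38 37 36
f 39 37 38
f 41 40 43
f 41 43 42
f 43 40 44
f 43 44 42
f 44 40 45
f 44 45 42
f 45 40 46
f 45 46 42
f 46 40 47
f 46 47 42
f 47 40 48
f 47 48 42
f 48 40 49
f 48 49 42
f 49 40 50
f 49 50 42
f 50 40 51
f 50 51 42
f 51 40 52
f 51 52 42
f 52 40 53
f 52 53 42
f 53 40 54
f 53 54 42
f 54 40 55
f 54 55 42
f 55 40 41
f 55 41 42



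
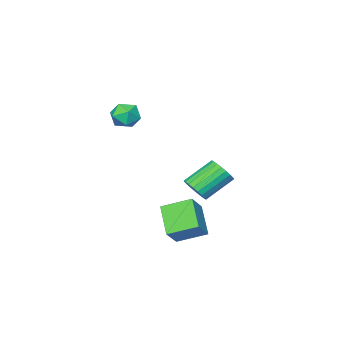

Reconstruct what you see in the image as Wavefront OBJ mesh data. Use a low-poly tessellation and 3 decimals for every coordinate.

v 2.863 -2.125 1.711
v 3.267 -2.593 1.447
v 2.013 -2.567 1.193
v 2.417 -3.035 0.929
v 2.284 -3.039 1.588
v 2.809 -2.766 1.908
v 2.471 -2.394 0.732
v 2.996 -2.121 1.052
v 3.025 -2.759 0.841
v 2.91 -3.158 1.371
v 2.37 -2.002 1.269
v 2.255 -2.401 1.799
v 1.37 -0.071 -2.198
v 1.75 0.253 -1.83
v 0.63 0.595 -0.974
v 0.25 0.271 -1.342
v 1.674 0.432 -2
v 0.555 0.773 -1.144
v 1.546 0.524 -2.204
v 0.427 0.865 -1.348
v 1.388 0.513 -2.407
v 0.268 0.854 -1.551
v 1.226 0.401 -2.574
v 0.107 0.742 -1.718
v 1.089 0.207 -2.676
v -0.03 0.549 -1.82
v 1.001 -0.034 -2.695
v -0.119 0.307 -1.839
v 0.977 -0.282 -2.628
v -0.143 0.06 -1.772
v 1.02 -0.493 -2.487
v -0.1 -0.152 -1.631
v 1.124 -0.631 -2.296
v 0.004 -0.29 -1.44
v 1.27 -0.673 -2.088
v 0.151 -0.331 -1.232
v 1.434 -0.61 -1.899
v 0.314 -0.268 -1.043
v 1.587 -0.454 -1.761
v 0.467 -0.112 -0.906
v 1.702 -0.232 -1.699
v 0.582 0.11 -0.844
v 1.759 0.018 -1.724
v 0.64 0.36 -0.868
v 3.596 1.02 -2.339
v 2.831 1.882 -1.882
v 4.157 1.979 -3.208
v 3.391 2.841 -2.751
v 4.289 1.259 -1.629
v 3.523 2.121 -1.172
v 4.849 2.218 -2.498
v 4.084 3.08 -2.041
f 1 12 6
f 1 6 2
f 1 2 8
f 1 8 11
f 1 11 12
f 2 6 10
f 6 12 5
f 12 11 3
f 11 8 7
f 8 2 9
f 4 10 5
f 4 5 3
f 4 3 7
f 4 7 9
f 4 9 10
f 5 10 6
f 3 5 12
f 7 3 11
f 9 7 8
f 10 9 2
f 14 13 17
f 14 17 15
f 15 17 18
f 15 18 16
f 17 13 19
f 17 19 18
f 18 19 20
f 18 20 16
f 19 13 21
f 19 21 20
f 20 21 22
f 20 22 16
f 21 13 23
f 21 23 22
f 22 23 24
f 22 24 16
f 23 13 25
f 23 25 24
f 24 25 26
f 24 26 16
f 25 13 27
f 25 27 26
f 26 27 28
f 26 28 16
f 27 13 29
f 27 29 28
f 28 29 30
f 28 30 16
f 29 13 31
f 29 31 30
f 30 31 32
f 30 32 16
f 31 13 33
f 31 33 32
f 32 33 34
f 32 34 16
f 33 13 35
f 33 35 34
f 34 35 36
f 34 36 16
f 35 13 37
f 35 37 36
f 36 37 38
f 36 38 16
f 37 13 39
f 37 39 38
f 38 39 40
f 38 40 16
f 39 13 41
f 39 41 40
f 40 41 42
f 40 42 16
f 41 13 43
f 41 43 42
f 42 43 44
f 42 44 16
f 43 13 14
f 43 14 44
f 44 14 15
f 44 15 16
f 46 48 45
f 49 46 45
f 45 48 47
f 47 49 45
f 46 52 48
f 50 46 49
f 50 52 46
f 48 52 47
f 51 49 47
f 47 52 51
f 51 50 49
f 52 50 51



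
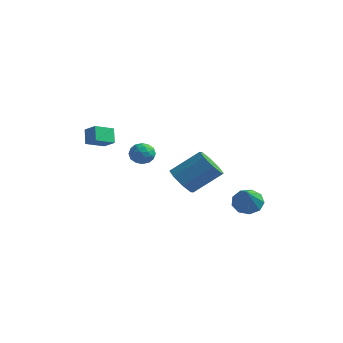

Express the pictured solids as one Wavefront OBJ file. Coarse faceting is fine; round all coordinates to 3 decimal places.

v 3.502 3.086 -4.076
v 3.872 3.708 -3.689
v 4.318 1.774 -2.744
v 3.364 3.618 -3.467
v 2.922 3.279 -3.53
v 2.751 2.85 -3.849
v 2.932 2.532 -4.273
v 3.379 2.472 -4.606
v 3.885 2.7 -4.69
v 4.211 3.109 -4.488
v 4.206 3.507 -4.092
v -3.593 0.643 -0.207
v -3.958 -0.375 0.185
v -2.847 0.544 0.23
v -3.212 -0.474 0.622
v -3.208 0.214 -0.962
v -3.573 -0.804 -0.57
v -2.462 0.115 -0.525
v -2.827 -0.903 -0.133
v -0.035 2.374 -3.343
v 0.568 1.661 -3.234
v 1.637 2.753 -2.007
v 1.035 3.466 -2.117
v 0.75 2.094 -3.778
v 1.82 3.187 -2.552
v 0.473 2.691 -4.068
v 1.542 3.784 -2.842
v -0.102 3.102 -3.934
v 0.967 4.195 -2.707
v -0.637 3.087 -3.453
v 0.432 4.179 -2.226
v -0.82 2.653 -2.908
v 0.25 3.746 -1.682
v -0.542 2.056 -2.618
v 0.527 3.149 -1.392
v 0.033 1.645 -2.753
v 1.102 2.738 -1.526
v -2.205 2.934 -1.705
v -1.986 2.636 -2.33
v -3.194 2.304 -1.75
v -2.975 2.006 -2.375
v -2.634 1.843 -1.756
v -2.022 2.232 -1.728
v -3.158 2.708 -2.352
v -2.546 3.097 -2.324
v -2.575 2.496 -2.729
v -2.251 1.961 -2.361
v -2.929 2.979 -1.719
v -2.605 2.444 -1.351
v -2.008 2.84 -2.014
v -3.172 2.1 -2.066
v -2.971 2.004 -1.703
v -2.842 1.828 -2.069
v -2.03 2.603 -1.66
v -1.901 2.428 -2.027
v -2.282 1.962 -1.689
v -3.279 2.512 -2.053
v -3.15 2.337 -2.42
v -2.338 3.112 -2.011
v -2.209 2.936 -2.377
v -2.898 2.978 -2.391
v -2.226 2.583 -2.615
v -2.808 2.212 -2.642
v -2.915 2.625 -2.629
v -2.556 2.854 -2.612
v -2.036 2.269 -2.399
v -2.618 1.898 -2.425
v -2.417 1.802 -2.061
v -2.057 2.031 -2.045
v -2.382 2.186 -2.634
v -2.562 3.042 -1.655
v -3.144 2.671 -1.681
v -3.123 2.909 -2.035
v -2.763 3.138 -2.019
v -2.372 2.728 -1.438
v -2.954 2.357 -1.465
v -2.624 2.086 -1.468
v -2.265 2.315 -1.451
v -2.798 2.754 -1.446
f 2 1 4
f 2 4 3
f 4 1 5
f 4 5 3
f 5 1 6
f 5 6 3
f 6 1 7
f 6 7 3
f 7 1 8
f 7 8 3
f 8 1 9
f 8 9 3
f 9 1 10
f 9 10 3
f 10 1 11
f 10 11 3
f 11 1 2
f 11 2 3
f 13 15 12
f 16 13 12
f 12 15 14
f 14 16 12
f 13 19 15
f 17 13 16
f 17 19 13
f 15 19 14
f 18 16 14
f 14 19 18
f 18 17 16
f 19 17 18
f 21 20 24
f 21 24 22
f 22 24 25
f 22 25 23
f 24 20 26
f 24 26 25
f 25 26 27
f 25 27 23
f 26 20 28
f 26 28 27
f 27 28 29
f 27 29 23
f 28 20 30
f 28 30 29
f 29 30 31
f 29 31 23
f 30 20 32
f 30 32 31
f 31 32 33
f 31 33 23
f 32 20 34
f 32 34 33
f 33 34 35
f 33 35 23
f 34 20 36
f 34 36 35
f 35 36 37
f 35 37 23
f 36 20 21
f 36 21 37
f 37 21 22
f 37 22 23
f 38 75 54
f 75 49 78
f 54 78 43
f 75 78 54
f 38 54 50
f 54 43 55
f 50 55 39
f 54 55 50
f 38 50 59
f 50 39 60
f 59 60 45
f 50 60 59
f 38 59 71
f 59 45 74
f 71 74 48
f 59 74 71
f 38 71 75
f 71 48 79
f 75 79 49
f 71 79 75
f 39 55 66
f 55 43 69
f 66 69 47
f 55 69 66
f 43 78 56
f 78 49 77
f 56 77 42
f 78 77 56
f 49 79 76
f 79 48 72
f 76 72 40
f 79 72 76
f 48 74 73
f 74 45 61
f 73 61 44
f 74 61 73
f 45 60 65
f 60 39 62
f 65 62 46
f 60 62 65
f 41 67 53
f 67 47 68
f 53 68 42
f 67 68 53
f 41 53 51
f 53 42 52
f 51 52 40
f 53 52 51
f 41 51 58
f 51 40 57
f 58 57 44
f 51 57 58
f 41 58 63
f 58 44 64
f 63 64 46
f 58 64 63
f 41 63 67
f 63 46 70
f 67 70 47
f 63 70 67
f 42 68 56
f 68 47 69
f 56 69 43
f 68 69 56
f 40 52 76
f 52 42 77
f 76 77 49
f 52 77 76
f 44 57 73
f 57 40 72
f 73 72 48
f 57 72 73
f 46 64 65
f 64 44 61
f 65 61 45
f 64 61 65
f 47 70 66
f 70 46 62
f 66 62 39
f 70 62 66



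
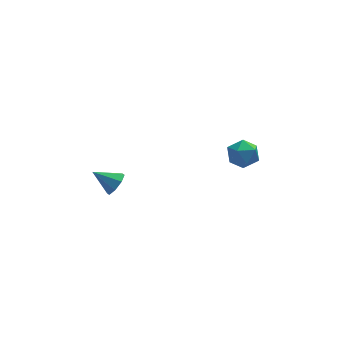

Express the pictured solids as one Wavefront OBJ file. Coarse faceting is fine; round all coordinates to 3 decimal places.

v -2.361 0.677 -2.778
v -1.964 0.766 -2.246
v -3.359 0.963 -2.082
v -2.029 1.197 -2.516
v -2.289 1.324 -2.94
v -2.591 1.072 -3.269
v -2.758 0.589 -3.311
v -2.693 0.158 -3.041
v -2.433 0.031 -2.617
v -2.131 0.283 -2.288
v 2.721 1.782 -1.591
v 3.333 2.286 -1.838
v 3.467 0.714 -1.922
v 4.079 1.218 -2.169
v 3.89 1.159 -1.363
v 3.429 1.819 -1.158
v 3.371 1.181 -2.602
v 2.91 1.841 -2.397
v 3.735 1.914 -2.464
v 4.056 1.901 -1.698
v 2.744 1.099 -2.062
v 3.065 1.086 -1.296
f 2 1 4
f 2 4 3
f 4 1 5
f 4 5 3
f 5 1 6
f 5 6 3
f 6 1 7
f 6 7 3
f 7 1 8
f 7 8 3
f 8 1 9
f 8 9 3
f 9 1 10
f 9 10 3
f 10 1 2
f 10 2 3
f 11 22 16
f 11 16 12
f 11 12 18
f 11 18 21
f 11 21 22
f 12 16 20
f 16 22 15
f 22 21 13
f 21 18 17
f 18 12 19
f 14 20 15
f 14 15 13
f 14 13 17
f 14 17 19
f 14 19 20
f 15 20 16
f 13 15 22
f 17 13 21
f 19 17 18
f 20 19 12



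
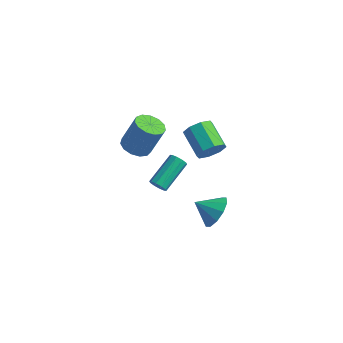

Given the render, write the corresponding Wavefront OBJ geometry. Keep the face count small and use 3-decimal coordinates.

v -3.297 2.706 -0.699
v -2.413 2.583 -0.962
v -1.78 3.11 0.915
v -2.663 3.234 1.179
v -2.529 3.084 -1.063
v -1.896 3.611 0.814
v -2.888 3.465 -1.049
v -2.255 3.992 0.828
v -3.377 3.605 -0.924
v -2.744 4.132 0.953
v -3.841 3.46 -0.727
v -3.208 3.987 1.15
v -4.131 3.076 -0.521
v -3.498 3.603 1.356
v -4.157 2.574 -0.371
v -3.524 3.101 1.506
v -3.909 2.115 -0.326
v -3.276 2.642 1.551
v -3.467 1.843 -0.399
v -2.834 2.37 1.479
v -2.971 1.845 -0.567
v -2.338 2.372 1.311
v -2.578 2.121 -0.777
v -1.945 2.648 1.101
v -1.276 2.018 -2.631
v -0.779 2.127 -2.864
v -0.707 3.972 -1.842
v -1.204 3.862 -1.609
v -1.025 2.253 -3.073
v -0.953 4.097 -2.051
v -1.367 2.288 -3.113
v -1.294 4.133 -2.091
v -1.674 2.221 -2.969
v -1.602 4.065 -1.947
v -1.829 2.075 -2.696
v -1.757 3.92 -1.674
v -1.773 1.908 -2.398
v -1.701 3.753 -1.376
v -1.527 1.783 -2.189
v -1.455 3.627 -1.167
v -1.186 1.747 -2.149
v -1.113 3.592 -1.127
v -0.878 1.815 -2.293
v -0.806 3.659 -1.271
v -0.723 1.96 -2.566
v -0.651 3.805 -1.544
v 2.22 2.11 2.259
v 2.745 2.508 2.842
v 1.345 3.209 3.624
v 0.82 2.81 3.041
v 2.63 2.887 2.297
v 1.23 3.588 3.08
v 2.275 2.811 1.73
v 0.875 3.511 2.512
v 1.887 2.324 1.472
v 0.488 3.024 2.255
v 1.695 1.711 1.676
v 0.295 2.412 2.458
v 1.81 1.332 2.22
v 0.41 2.033 3.003
v 2.165 1.409 2.788
v 0.765 2.109 3.57
v 2.552 1.896 3.045
v 1.153 2.596 3.828
v 4.134 -0.174 -0.118
v 4.837 -0.534 0.575
v 3.146 -0.726 0.598
v 4.648 0.056 0.769
v 4.263 0.558 0.625
v 3.829 0.78 0.197
v 3.511 0.639 -0.351
v 3.432 0.187 -0.81
v 3.621 -0.403 -1.005
v 4.006 -0.905 -0.86
v 4.44 -1.128 -0.432
v 4.758 -0.986 0.116
f 2 1 5
f 2 5 3
f 3 5 6
f 3 6 4
f 5 1 7
f 5 7 6
f 6 7 8
f 6 8 4
f 7 1 9
f 7 9 8
f 8 9 10
f 8 10 4
f 9 1 11
f 9 11 10
f 10 11 12
f 10 12 4
f 11 1 13
f 11 13 12
f 12 13 14
f 12 14 4
f 13 1 15
f 13 15 14
f 14 15 16
f 14 16 4
f 15 1 17
f 15 17 16
f 16 17 18
f 16 18 4
f 17 1 19
f 17 19 18
f 18 19 20
f 18 20 4
f 19 1 21
f 19 21 20
f 20 21 22
f 20 22 4
f 21 1 23
f 21 23 22
f 22 23 24
f 22 24 4
f 23 1 2
f 23 2 24
f 24 2 3
f 24 3 4
f 26 25 29
f 26 29 27
f 27 29 30
f 27 30 28
f 29 25 31
f 29 31 30
f 30 31 32
f 30 32 28
f 31 25 33
f 31 33 32
f 32 33 34
f 32 34 28
f 33 25 35
f 33 35 34
f 34 35 36
f 34 36 28
f 35 25 37
f 35 37 36
f 36 37 38
f 36 38 28
f 37 25 39
f 37 39 38
f 38 39 40
f 38 40 28
f 39 25 41
f 39 41 40
f 40 41 42
f 40 42 28
f 41 25 43
f 41 43 42
f 42 43 44
f 42 44 28
f 43 25 45
f 43 45 44
f 44 45 46
f 44 46 28
f 45 25 26
f 45 26 46
f 46 26 27
f 46 27 28
f 48 47 51
f 48 51 49
f 49 51 52
f 49 52 50
f 51 47 53
f 51 53 52
f 52 53 54
f 52 54 50
f 53 47 55
f 53 55 54
f 54 55 56
f 54 56 50
f 55 47 57
f 55 57 56
f 56 57 58
f 56 58 50
f 57 47 59
f 57 59 58
f 58 59 60
f 58 60 50
f 59 47 61
f 59 61 60
f 60 61 62
f 60 62 50
f 61 47 63
f 61 63 62
f 62 63 64
f 62 64 50
f 63 47 48
f 63 48 64
f 64 48 49
f 64 49 50
f 66 65 68
f 66 68 67
f 68 65 69
f 68 69 67
f 69 65 70
f 69 70 67
f 70 65 71
f 70 71 67
f 71 65 72
f 71 72 67
f 72 65 73
f 72 73 67
f 73 65 74
f 73 74 67
f 74 65 75
f 74 75 67
f 75 65 76
f 75 76 67
f 76 65 66
f 76 66 67



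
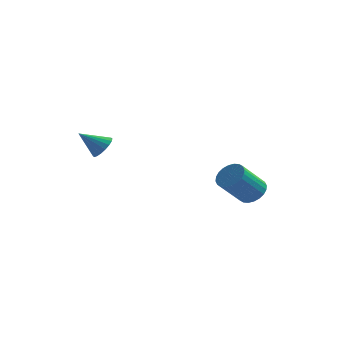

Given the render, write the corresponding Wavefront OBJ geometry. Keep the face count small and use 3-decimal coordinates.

v 3.446 2.498 -2.294
v 3.926 1.852 -2.452
v 3.053 0.875 -1.104
v 2.574 1.522 -0.946
v 4.098 2.005 -2.23
v 3.225 1.028 -0.882
v 4.171 2.232 -2.018
v 3.298 1.256 -0.669
v 4.134 2.501 -1.847
v 3.261 1.524 -0.499
v 3.992 2.769 -1.745
v 3.119 1.792 -0.397
v 3.767 2.995 -1.727
v 2.894 2.019 -0.378
v 3.494 3.147 -1.794
v 2.621 2.17 -0.446
v 3.213 3.199 -1.938
v 2.34 2.222 -0.59
v 2.967 3.145 -2.136
v 2.094 2.168 -0.788
v 2.795 2.992 -2.358
v 1.922 2.015 -1.01
v 2.722 2.764 -2.571
v 1.849 1.788 -1.222
v 2.759 2.496 -2.741
v 1.886 1.519 -1.393
v 2.901 2.228 -2.843
v 2.028 1.251 -1.495
v 3.126 2.001 -2.862
v 2.253 1.025 -1.513
v 3.399 1.85 -2.794
v 2.526 0.873 -1.446
v 3.68 1.798 -2.65
v 2.807 0.821 -1.302
v -2.555 -2.009 1.724
v -2.142 -1.857 2.255
v -3.585 -2.331 2.616
v -2.278 -1.589 2.195
v -2.469 -1.403 2.042
v -2.677 -1.338 1.826
v -2.86 -1.405 1.589
v -2.984 -1.592 1.379
v -3.022 -1.862 1.238
v -2.968 -2.161 1.192
v -2.833 -2.43 1.252
v -2.642 -2.615 1.406
v -2.434 -2.681 1.622
v -2.25 -2.613 1.858
v -2.127 -2.426 2.068
v -2.088 -2.156 2.21
f 2 1 5
f 2 5 3
f 3 5 6
f 3 6 4
f 5 1 7
f 5 7 6
f 6 7 8
f 6 8 4
f 7 1 9
f 7 9 8
f 8 9 10
f 8 10 4
f 9 1 11
f 9 11 10
f 10 11 12
f 10 12 4
f 11 1 13
f 11 13 12
f 12 13 14
f 12 14 4
f 13 1 15
f 13 15 14
f 14 15 16
f 14 16 4
f 15 1 17
f 15 17 16
f 16 17 18
f 16 18 4
f 17 1 19
f 17 19 18
f 18 19 20
f 18 20 4
f 19 1 21
f 19 21 20
f 20 21 22
f 20 22 4
f 21 1 23
f 21 23 22
f 22 23 24
f 22 24 4
f 23 1 25
f 23 25 24
f 24 25 26
f 24 26 4
f 25 1 27
f 25 27 26
f 26 27 28
f 26 28 4
f 27 1 29
f 27 29 28
f 28 29 30
f 28 30 4
f 29 1 31
f 29 31 30
f 30 31 32
f 30 32 4
f 31 1 33
f 31 33 32
f 32 33 34
f 32 34 4
f 33 1 2
f 33 2 34
f 34 2 3
f 34 3 4
f 36 35 38
f 36 38 37
f 38 35 39
f 38 39 37
f 39 35 40
f 39 40 37
f 40 35 41
f 40 41 37
f 41 35 42
f 41 42 37
f 42 35 43
f 42 43 37
f 43 35 44
f 43 44 37
f 44 35 45
f 44 45 37
f 45 35 46
f 45 46 37
f 46 35 47
f 46 47 37
f 47 35 48
f 47 48 37
f 48 35 49
f 48 49 37
f 49 35 50
f 49 50 37
f 50 35 36
f 50 36 37



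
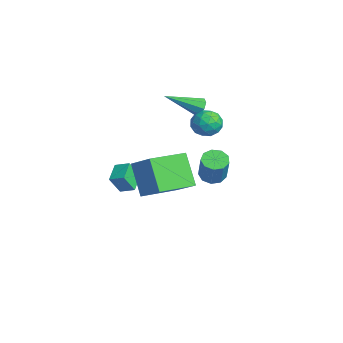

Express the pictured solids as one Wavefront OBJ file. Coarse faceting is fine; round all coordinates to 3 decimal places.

v 2.281 -3.222 -1.711
v 2.317 -3.79 -0.678
v 1.371 -2.62 -1.349
v 1.406 -3.188 -0.316
v 2.794 -2.632 -1.404
v 2.829 -3.2 -0.371
v 1.883 -2.03 -1.042
v 1.919 -2.598 -0.009
v 3.844 -2.685 -1.199
v 2.596 -2.741 0.4
v 3.314 -0.63 -1.541
v 2.065 -0.686 0.059
v 5.155 -2.174 -0.159
v 3.906 -2.23 1.441
v 4.624 -0.119 -0.5
v 3.376 -0.175 1.099
v -2.748 2.882 0.315
v -2.172 2.897 0.484
v -3.012 0.978 1.385
v -2.448 3.105 0.786
v -2.9 3.182 0.812
v -3.263 3.084 0.548
v -3.324 2.868 0.147
v -3.047 2.66 -0.155
v -2.595 2.582 -0.181
v -2.233 2.68 0.083
v -0.066 1.982 1.64
v 0.562 2.595 1.737
v 0.758 1.285 0.703
v 1.386 1.898 0.8
v 1.202 1.346 1.465
v 0.692 1.777 2.043
v 0.628 2.103 0.397
v 0.118 2.534 0.975
v 0.991 2.67 0.968
v 1.346 2.202 1.628
v -0.026 1.678 0.812
v 0.329 1.21 1.472
v 0.175 2.35 1.771
v 1.145 1.53 0.669
v 1.036 1.206 1.06
v 1.405 1.566 1.117
v 0.252 1.869 1.951
v 0.621 2.229 2.008
v 0.997 1.495 1.848
v 0.699 1.651 0.432
v 1.068 2.011 0.489
v -0.085 2.314 1.323
v 0.284 2.674 1.38
v 0.323 2.385 0.592
v 0.797 2.754 1.376
v 1.282 2.344 0.825
v 0.836 2.465 0.588
v 0.536 2.718 0.928
v 1.005 2.479 1.764
v 1.49 2.069 1.213
v 1.381 1.745 1.604
v 1.082 1.998 1.944
v 1.258 2.523 1.312
v -0.17 1.811 1.227
v 0.315 1.401 0.676
v 0.238 1.882 0.496
v -0.061 2.135 0.836
v 0.038 1.536 1.615
v 0.523 1.126 1.064
v 0.784 1.162 1.512
v 0.484 1.415 1.852
v 0.062 1.357 1.128
v -2.289 3.447 -4.729
v -1.675 3.124 -5.062
v -0.877 2.949 -3.425
v -1.491 3.273 -3.091
v -1.612 3.646 -5.037
v -0.814 3.471 -3.4
v -1.866 4.075 -4.868
v -1.068 3.901 -3.23
v -2.317 4.211 -4.633
v -1.52 4.036 -2.996
v -2.756 3.989 -4.444
v -1.958 3.814 -2.806
v -2.976 3.514 -4.387
v -2.178 3.339 -2.75
v -2.874 3.007 -4.491
v -2.077 2.833 -2.853
v -2.499 2.707 -4.706
v -1.701 2.532 -3.068
v -2.025 2.753 -4.931
v -1.227 2.578 -3.294
f 2 4 1
f 5 2 1
f 1 4 3
f 3 5 1
f 2 8 4
f 6 2 5
f 6 8 2
f 4 8 3
f 7 5 3
f 3 8 7
f 7 6 5
f 8 6 7
f 10 12 9
f 13 10 9
f 9 12 11
f 11 13 9
f 10 16 12
f 14 10 13
f 14 16 10
f 12 16 11
f 15 13 11
f 11 16 15
f 15 14 13
f 16 14 15
f 18 17 20
f 18 20 19
f 20 17 21
f 20 21 19
f 21 17 22
f 21 22 19
f 22 17 23
f 22 23 19
f 23 17 24
f 23 24 19
f 24 17 25
f 24 25 19
f 25 17 26
f 25 26 19
f 26 17 18
f 26 18 19
f 27 64 43
f 64 38 67
f 43 67 32
f 64 67 43
f 27 43 39
f 43 32 44
f 39 44 28
f 43 44 39
f 27 39 48
f 39 28 49
f 48 49 34
f 39 49 48
f 27 48 60
f 48 34 63
f 60 63 37
f 48 63 60
f 27 60 64
f 60 37 68
f 64 68 38
f 60 68 64
f 28 44 55
f 44 32 58
f 55 58 36
f 44 58 55
f 32 67 45
f 67 38 66
f 45 66 31
f 67 66 45
f 38 68 65
f 68 37 61
f 65 61 29
f 68 61 65
f 37 63 62
f 63 34 50
f 62 50 33
f 63 50 62
f 34 49 54
f 49 28 51
f 54 51 35
f 49 51 54
f 30 56 42
f 56 36 57
f 42 57 31
f 56 57 42
f 30 42 40
f 42 31 41
f 40 41 29
f 42 41 40
f 30 40 47
f 40 29 46
f 47 46 33
f 40 46 47
f 30 47 52
f 47 33 53
f 52 53 35
f 47 53 52
f 30 52 56
f 52 35 59
f 56 59 36
f 52 59 56
f 31 57 45
f 57 36 58
f 45 58 32
f 57 58 45
f 29 41 65
f 41 31 66
f 65 66 38
f 41 66 65
f 33 46 62
f 46 29 61
f 62 61 37
f 46 61 62
f 35 53 54
f 53 33 50
f 54 50 34
f 53 50 54
f 36 59 55
f 59 35 51
f 55 51 28
f 59 51 55
f 70 69 73
f 70 73 71
f 71 73 74
f 71 74 72
f 73 69 75
f 73 75 74
f 74 75 76
f 74 76 72
f 75 69 77
f 75 77 76
f 76 77 78
f 76 78 72
f 77 69 79
f 77 79 78
f 78 79 80
f 78 80 72
f 79 69 81
f 79 81 80
f 80 81 82
f 80 82 72
f 81 69 83
f 81 83 82
f 82 83 84
f 82 84 72
f 83 69 85
f 83 85 84
f 84 85 86
f 84 86 72
f 85 69 87
f 85 87 86
f 86 87 88
f 86 88 72
f 87 69 70
f 87 70 88
f 88 70 71
f 88 71 72



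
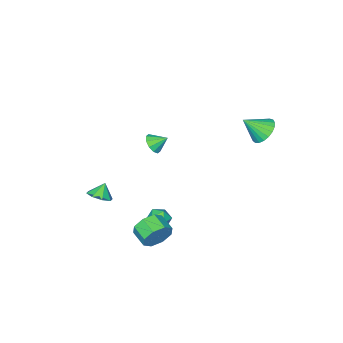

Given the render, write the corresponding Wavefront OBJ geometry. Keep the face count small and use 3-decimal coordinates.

v 3.422 -2.56 -3.448
v 4.034 -3.06 -3.111
v 2.878 -2.62 -2.552
v 4.143 -2.42 -3.002
v 3.829 -1.862 -3.154
v 3.277 -1.713 -3.479
v 2.809 -2.059 -3.786
v 2.7 -2.699 -3.895
v 3.014 -3.257 -3.742
v 3.566 -3.407 -3.418
v -4.242 3.777 2.108
v -3.541 4.496 1.999
v -3.258 2.983 3.212
v -3.773 4.647 2.314
v -4.086 4.648 2.594
v -4.426 4.499 2.79
v -4.734 4.225 2.868
v -4.958 3.873 2.814
v -5.058 3.505 2.638
v -5.016 3.184 2.371
v -4.841 2.966 2.058
v -4.563 2.888 1.753
v -4.229 2.963 1.51
v -3.897 3.18 1.37
v -3.625 3.5 1.358
v -3.46 3.868 1.475
v -3.43 4.22 1.702
v 4.087 3.326 -3.181
v 4.601 3.47 -2.3
v 4.367 2.338 -1.978
v 3.853 2.194 -2.859
v 3.836 3.647 -2.235
v 3.601 2.515 -1.913
v 3.217 3.636 -2.725
v 2.983 2.504 -2.402
v 3.109 3.443 -3.481
v 2.874 2.311 -3.159
v 3.573 3.182 -4.062
v 3.339 2.05 -3.74
v 4.339 3.005 -4.127
v 4.104 1.873 -3.805
v 4.957 3.016 -3.638
v 4.723 1.884 -3.315
v 5.066 3.209 -2.881
v 4.831 2.077 -2.559
v 1.459 0.168 2.005
v 1.692 -0.198 2.617
v 0.901 0.832 2.615
v 1.997 0.14 2.527
v 2.095 0.489 2.238
v 1.951 0.715 1.86
v 1.619 0.732 1.537
v 1.226 0.534 1.393
v 0.921 0.196 1.483
v 0.822 -0.153 1.772
v 0.966 -0.379 2.15
v 1.299 -0.396 2.473
v 1.595 1.926 -3.847
v 2.401 2.073 -3.711
v 1.879 0.647 -4.149
v 2.685 0.794 -4.013
v 2.149 0.795 -3.378
v 1.974 1.585 -3.191
v 2.306 1.135 -4.669
v 2.131 1.925 -4.482
v 2.841 1.584 -4.219
v 2.744 1.374 -3.421
v 1.536 1.346 -4.439
v 1.439 1.136 -3.641
f 2 1 4
f 2 4 3
f 4 1 5
f 4 5 3
f 5 1 6
f 5 6 3
f 6 1 7
f 6 7 3
f 7 1 8
f 7 8 3
f 8 1 9
f 8 9 3
f 9 1 10
f 9 10 3
f 10 1 2
f 10 2 3
f 12 11 14
f 12 14 13
f 14 11 15
f 14 15 13
f 15 11 16
f 15 16 13
f 16 11 17
f 16 17 13
f 17 11 18
f 17 18 13
f 18 11 19
f 18 19 13
f 19 11 20
f 19 20 13
f 20 11 21
f 20 21 13
f 21 11 22
f 21 22 13
f 22 11 23
f 22 23 13
f 23 11 24
f 23 24 13
f 24 11 25
f 24 25 13
f 25 11 26
f 25 26 13
f 26 11 27
f 26 27 13
f 27 11 12
f 27 12 13
f 29 28 32
f 29 32 30
f 30 32 33
f 30 33 31
f 32 28 34
f 32 34 33
f 33 34 35
f 33 35 31
f 34 28 36
f 34 36 35
f 35 36 37
f 35 37 31
f 36 28 38
f 36 38 37
f 37 38 39
f 37 39 31
f 38 28 40
f 38 40 39
f 39 40 41
f 39 41 31
f 40 28 42
f 40 42 41
f 41 42 43
f 41 43 31
f 42 28 44
f 42 44 43
f 43 44 45
f 43 45 31
f 44 28 29
f 44 29 45
f 45 29 30
f 45 30 31
f 47 46 49
f 47 49 48
f 49 46 50
f 49 50 48
f 50 46 51
f 50 51 48
f 51 46 52
f 51 52 48
f 52 46 53
f 52 53 48
f 53 46 54
f 53 54 48
f 54 46 55
f 54 55 48
f 55 46 56
f 55 56 48
f 56 46 57
f 56 57 48
f 57 46 47
f 57 47 48
f 58 69 63
f 58 63 59
f 58 59 65
f 58 65 68
f 58 68 69
f 59 63 67
f 63 69 62
f 69 68 60
f 68 65 64
f 65 59 66
f 61 67 62
f 61 62 60
f 61 60 64
f 61 64 66
f 61 66 67
f 62 67 63
f 60 62 69
f 64 60 68
f 66 64 65
f 67 66 59



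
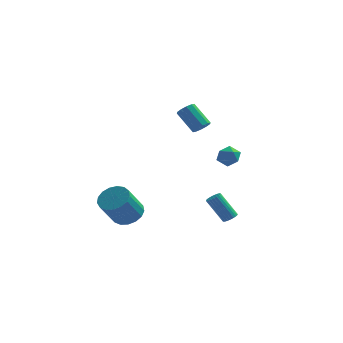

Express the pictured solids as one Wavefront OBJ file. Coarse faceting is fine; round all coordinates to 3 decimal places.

v 4.13 -1.735 -2.74
v 4.468 -1.388 -2.551
v 3.408 -1.217 -0.971
v 3.07 -1.565 -1.16
v 4.339 -1.268 -2.651
v 3.279 -1.097 -1.071
v 4.178 -1.218 -2.764
v 3.118 -1.047 -1.184
v 4.009 -1.248 -2.874
v 2.95 -1.077 -1.294
v 3.86 -1.351 -2.963
v 2.8 -1.18 -1.383
v 3.751 -1.513 -3.018
v 2.691 -1.342 -1.438
v 3.7 -1.709 -3.031
v 2.64 -1.538 -1.451
v 3.714 -1.909 -3
v 2.655 -1.738 -1.42
v 3.792 -2.083 -2.929
v 2.732 -1.912 -1.349
v 3.921 -2.203 -2.829
v 2.861 -2.032 -1.249
v 4.082 -2.253 -2.716
v 3.022 -2.082 -1.136
v 4.25 -2.223 -2.606
v 3.191 -2.052 -1.026
v 4.4 -2.12 -2.517
v 3.34 -1.949 -0.937
v 4.509 -1.958 -2.462
v 3.449 -1.787 -0.882
v 4.56 -1.762 -2.449
v 3.5 -1.591 -0.869
v 4.545 -1.562 -2.48
v 3.486 -1.391 -0.9
v 3.168 2.047 0.326
v 3.611 2.413 0.94
v 3.409 0.827 0.88
v 3.852 1.193 1.494
v 3.019 1.301 1.455
v 2.87 2.055 1.112
v 4.15 1.185 0.708
v 4.001 1.939 0.365
v 4.218 1.881 1.176
v 3.519 1.952 1.638
v 3.501 1.288 0.182
v 2.802 1.359 0.644
v 1.519 3.592 2.397
v 1.963 4.077 2.529
v 0.824 4.772 3.796
v 0.381 4.288 3.663
v 1.711 4.212 2.229
v 0.572 4.907 3.496
v 1.387 4.11 1.993
v 0.248 4.806 3.26
v 1.113 3.811 1.911
v -0.026 4.506 3.178
v 0.994 3.428 2.015
v -0.145 4.123 3.282
v 1.076 3.108 2.264
v -0.063 3.803 3.531
v 1.328 2.973 2.564
v 0.189 3.668 3.831
v 1.652 3.074 2.8
v 0.513 3.77 4.067
v 1.926 3.374 2.882
v 0.787 4.069 4.149
v 2.045 3.757 2.778
v 0.906 4.452 4.045
v -1.8 -3.262 -2.092
v -1.164 -4.068 -2.358
v -1.805 -5.143 -0.635
v -2.44 -4.338 -0.368
v -0.872 -3.774 -2.066
v -1.512 -4.849 -0.342
v -0.792 -3.363 -1.78
v -1.432 -4.438 -0.056
v -0.942 -2.929 -1.565
v -1.583 -4.004 0.159
v -1.29 -2.571 -1.471
v -1.931 -3.646 0.253
v -1.754 -2.372 -1.519
v -2.395 -3.447 0.204
v -2.228 -2.376 -1.698
v -2.869 -3.452 0.025
v -2.605 -2.584 -1.968
v -3.245 -3.659 -0.244
v -2.797 -2.947 -2.266
v -3.437 -4.022 -0.542
v -2.76 -3.382 -2.524
v -3.401 -4.458 -0.8
v -2.504 -3.79 -2.683
v -3.144 -4.865 -0.959
v -2.086 -4.077 -2.706
v -2.727 -5.152 -0.983
v -1.602 -4.177 -2.589
v -2.243 -5.253 -0.866
f 2 1 5
f 2 5 3
f 3 5 6
f 3 6 4
f 5 1 7
f 5 7 6
f 6 7 8
f 6 8 4
f 7 1 9
f 7 9 8
f 8 9 10
f 8 10 4
f 9 1 11
f 9 11 10
f 10 11 12
f 10 12 4
f 11 1 13
f 11 13 12
f 12 13 14
f 12 14 4
f 13 1 15
f 13 15 14
f 14 15 16
f 14 16 4
f 15 1 17
f 15 17 16
f 16 17 18
f 16 18 4
f 17 1 19
f 17 19 18
f 18 19 20
f 18 20 4
f 19 1 21
f 19 21 20
f 20 21 22
f 20 22 4
f 21 1 23
f 21 23 22
f 22 23 24
f 22 24 4
f 23 1 25
f 23 25 24
f 24 25 26
f 24 26 4
f 25 1 27
f 25 27 26
f 26 27 28
f 26 28 4
f 27 1 29
f 27 29 28
f 28 29 30
f 28 30 4
f 29 1 31
f 29 31 30
f 30 31 32
f 30 32 4
f 31 1 33
f 31 33 32
f 32 33 34
f 32 34 4
f 33 1 2
f 33 2 34
f 34 2 3
f 34 3 4
f 35 46 40
f 35 40 36
f 35 36 42
f 35 42 45
f 35 45 46
f 36 40 44
f 40 46 39
f 46 45 37
f 45 42 41
f 42 36 43
f 38 44 39
f 38 39 37
f 38 37 41
f 38 41 43
f 38 43 44
f 39 44 40
f 37 39 46
f 41 37 45
f 43 41 42
f 44 43 36
f 48 47 51
f 48 51 49
f 49 51 52
f 49 52 50
f 51 47 53
f 51 53 52
f 52 53 54
f 52 54 50
f 53 47 55
f 53 55 54
f 54 55 56
f 54 56 50
f 55 47 57
f 55 57 56
f 56 57 58
f 56 58 50
f 57 47 59
f 57 59 58
f 58 59 60
f 58 60 50
f 59 47 61
f 59 61 60
f 60 61 62
f 60 62 50
f 61 47 63
f 61 63 62
f 62 63 64
f 62 64 50
f 63 47 65
f 63 65 64
f 64 65 66
f 64 66 50
f 65 47 67
f 65 67 66
f 66 67 68
f 66 68 50
f 67 47 48
f 67 48 68
f 68 48 49
f 68 49 50
f 70 69 73
f 70 73 71
f 71 73 74
f 71 74 72
f 73 69 75
f 73 75 74
f 74 75 76
f 74 76 72
f 75 69 77
f 75 77 76
f 76 77 78
f 76 78 72
f 77 69 79
f 77 79 78
f 78 79 80
f 78 80 72
f 79 69 81
f 79 81 80
f 80 81 82
f 80 82 72
f 81 69 83
f 81 83 82
f 82 83 84
f 82 84 72
f 83 69 85
f 83 85 84
f 84 85 86
f 84 86 72
f 85 69 87
f 85 87 86
f 86 87 88
f 86 88 72
f 87 69 89
f 87 89 88
f 88 89 90
f 88 90 72
f 89 69 91
f 89 91 90
f 90 91 92
f 90 92 72
f 91 69 93
f 91 93 92
f 92 93 94
f 92 94 72
f 93 69 95
f 93 95 94
f 94 95 96
f 94 96 72
f 95 69 70
f 95 70 96
f 96 70 71
f 96 71 72



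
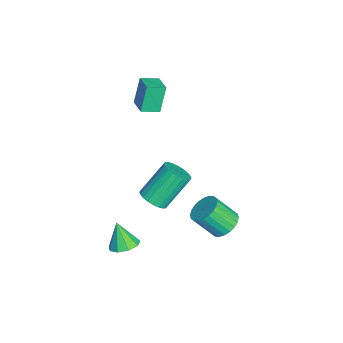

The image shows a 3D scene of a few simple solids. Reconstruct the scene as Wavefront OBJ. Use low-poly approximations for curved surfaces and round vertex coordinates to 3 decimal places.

v 1.364 -2.305 -2.044
v 2.122 -1.997 -1.904
v 1.335 -0.808 -0.255
v 0.576 -1.115 -0.396
v 2.004 -1.782 -2.115
v 1.217 -0.593 -0.467
v 1.79 -1.646 -2.316
v 1.002 -0.457 -0.667
v 1.51 -1.61 -2.475
v 0.723 -0.421 -0.826
v 1.208 -1.68 -2.569
v 0.421 -0.491 -0.92
v 0.93 -1.845 -2.583
v 0.142 -0.656 -0.934
v 0.717 -2.08 -2.515
v -0.07 -0.891 -0.866
v 0.604 -2.35 -2.375
v -0.184 -1.16 -0.726
v 0.605 -2.612 -2.185
v -0.182 -1.423 -0.536
v 0.723 -2.827 -1.973
v -0.064 -1.638 -0.325
v 0.938 -2.963 -1.773
v 0.15 -1.774 -0.124
v 1.217 -2.999 -1.614
v 0.43 -1.81 0.035
v 1.519 -2.929 -1.52
v 0.732 -1.74 0.129
v 1.798 -2.764 -1.506
v 1.01 -1.575 0.143
v 2.01 -2.529 -1.574
v 1.223 -1.34 0.075
v 2.124 -2.26 -1.714
v 1.336 -1.07 -0.065
v 3.856 -3.575 -3.326
v 4.558 -3.305 -2.999
v 3.384 -3.985 -1.974
v 4.178 -2.892 -3.006
v 3.648 -2.799 -3.163
v 3.215 -3.068 -3.396
v 3.082 -3.575 -3.596
v 3.311 -4.082 -3.67
v 3.795 -4.351 -3.583
v 4.308 -4.257 -3.376
v 4.609 -3.844 -3.145
v -1.807 -3.445 2.854
v -2.287 -3.159 4.385
v -2.115 -2.501 2.581
v -2.595 -2.215 4.112
v -0.745 -3.025 3.108
v -1.225 -2.739 4.639
v -1.053 -2.081 2.835
v -1.533 -1.795 4.366
v 3.986 1.361 -1.153
v 4.846 1.379 -1.129
v 4.833 0.337 0.097
v 3.974 0.319 0.073
v 4.769 1.629 -0.918
v 4.757 0.586 0.309
v 4.573 1.837 -0.743
v 4.561 0.795 0.484
v 4.288 1.973 -0.63
v 4.276 0.931 0.597
v 3.957 2.016 -0.597
v 3.944 0.974 0.63
v 3.63 1.96 -0.649
v 3.618 0.917 0.578
v 3.358 1.812 -0.777
v 3.345 0.769 0.45
v 3.181 1.595 -0.963
v 3.168 0.553 0.264
v 3.127 1.343 -1.177
v 3.114 0.301 0.049
v 3.203 1.094 -1.389
v 3.191 0.051 -0.162
v 3.399 0.885 -1.564
v 3.387 -0.157 -0.337
v 3.684 0.749 -1.677
v 3.672 -0.293 -0.45
v 4.016 0.706 -1.71
v 4.003 -0.336 -0.483
v 4.342 0.763 -1.658
v 4.33 -0.28 -0.431
v 4.615 0.911 -1.53
v 4.602 -0.132 -0.303
v 4.792 1.127 -1.344
v 4.779 0.085 -0.117
f 2 1 5
f 2 5 3
f 3 5 6
f 3 6 4
f 5 1 7
f 5 7 6
f 6 7 8
f 6 8 4
f 7 1 9
f 7 9 8
f 8 9 10
f 8 10 4
f 9 1 11
f 9 11 10
f 10 11 12
f 10 12 4
f 11 1 13
f 11 13 12
f 12 13 14
f 12 14 4
f 13 1 15
f 13 15 14
f 14 15 16
f 14 16 4
f 15 1 17
f 15 17 16
f 16 17 18
f 16 18 4
f 17 1 19
f 17 19 18
f 18 19 20
f 18 20 4
f 19 1 21
f 19 21 20
f 20 21 22
f 20 22 4
f 21 1 23
f 21 23 22
f 22 23 24
f 22 24 4
f 23 1 25
f 23 25 24
f 24 25 26
f 24 26 4
f 25 1 27
f 25 27 26
f 26 27 28
f 26 28 4
f 27 1 29
f 27 29 28
f 28 29 30
f 28 30 4
f 29 1 31
f 29 31 30
f 30 31 32
f 30 32 4
f 31 1 33
f 31 33 32
f 32 33 34
f 32 34 4
f 33 1 2
f 33 2 34
f 34 2 3
f 34 3 4
f 36 35 38
f 36 38 37
f 38 35 39
f 38 39 37
f 39 35 40
f 39 40 37
f 40 35 41
f 40 41 37
f 41 35 42
f 41 42 37
f 42 35 43
f 42 43 37
f 43 35 44
f 43 44 37
f 44 35 45
f 44 45 37
f 45 35 36
f 45 36 37
f 47 49 46
f 50 47 46
f 46 49 48
f 48 50 46
f 47 53 49
f 51 47 50
f 51 53 47
f 49 53 48
f 52 50 48
f 48 53 52
f 52 51 50
f 53 51 52
f 55 54 58
f 55 58 56
f 56 58 59
f 56 59 57
f 58 54 60
f 58 60 59
f 59 60 61
f 59 61 57
f 60 54 62
f 60 62 61
f 61 62 63
f 61 63 57
f 62 54 64
f 62 64 63
f 63 64 65
f 63 65 57
f 64 54 66
f 64 66 65
f 65 66 67
f 65 67 57
f 66 54 68
f 66 68 67
f 67 68 69
f 67 69 57
f 68 54 70
f 68 70 69
f 69 70 71
f 69 71 57
f 70 54 72
f 70 72 71
f 71 72 73
f 71 73 57
f 72 54 74
f 72 74 73
f 73 74 75
f 73 75 57
f 74 54 76
f 74 76 75
f 75 76 77
f 75 77 57
f 76 54 78
f 76 78 77
f 77 78 79
f 77 79 57
f 78 54 80
f 78 80 79
f 79 80 81
f 79 81 57
f 80 54 82
f 80 82 81
f 81 82 83
f 81 83 57
f 82 54 84
f 82 84 83
f 83 84 85
f 83 85 57
f 84 54 86
f 84 86 85
f 85 86 87
f 85 87 57
f 86 54 55
f 86 55 87
f 87 55 56
f 87 56 57



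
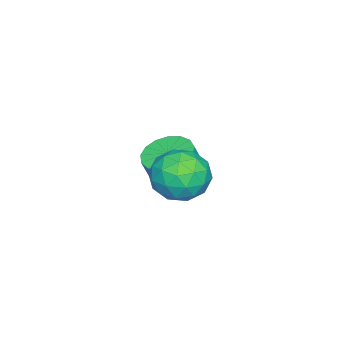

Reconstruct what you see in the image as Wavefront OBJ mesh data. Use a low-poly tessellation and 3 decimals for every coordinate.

v -1.445 2.866 -0.202
v -0.989 3.317 -1.075
v -0.091 1.763 -0.065
v 0.365 2.214 -0.938
v 0.294 2.774 -0.013
v -0.543 3.456 -0.098
v -0.537 1.624 -1.042
v -1.374 2.306 -1.127
v -0.428 2.55 -1.594
v 0.086 3.26 -0.958
v -1.166 1.82 -0.182
v -0.652 2.53 0.454
v -1.336 3.188 -0.651
v 0.256 1.892 -0.489
v 0.215 2.221 0.054
v 0.483 2.486 -0.459
v -1.074 3.27 -0.077
v -0.806 3.535 -0.59
v -0.051 3.216 0.035
v -0.274 1.545 -0.55
v -0.006 1.81 -1.063
v -1.563 2.594 -0.681
v -1.295 2.859 -1.194
v -1.029 1.864 -1.175
v -0.738 3.002 -1.469
v 0.058 2.354 -1.388
v -0.473 2.008 -1.449
v -0.965 2.408 -1.499
v -0.436 3.42 -1.095
v 0.36 2.772 -1.014
v 0.318 3.101 -0.471
v -0.174 3.501 -0.521
v -0.106 2.969 -1.4
v -1.44 2.308 -0.126
v -0.644 1.66 -0.045
v -0.906 1.579 -0.619
v -1.398 1.979 -0.669
v -1.138 2.726 0.248
v -0.342 2.078 0.329
v -0.115 2.672 0.359
v -0.607 3.072 0.309
v -0.974 2.111 0.26
v -4.137 0.94 -3.108
v -3.295 0.609 -3.456
v -2.92 0.369 -2.32
v -3.763 0.7 -1.972
v -3.216 1.062 -3.386
v -2.841 0.821 -2.25
v -3.349 1.486 -3.253
v -2.974 1.246 -2.117
v -3.662 1.785 -3.086
v -3.287 1.545 -1.95
v -4.084 1.891 -2.924
v -3.709 1.651 -1.789
v -4.519 1.779 -2.805
v -4.144 1.539 -1.669
v -4.866 1.475 -2.755
v -4.491 1.235 -1.619
v -5.046 1.048 -2.785
v -4.671 0.808 -1.649
v -5.018 0.596 -2.89
v -4.643 0.356 -1.754
v -4.788 0.224 -3.045
v -4.413 -0.016 -1.909
v -4.41 0.015 -3.214
v -4.035 -0.225 -2.078
v -3.968 0.018 -3.359
v -3.594 -0.222 -2.223
v -3.566 0.233 -3.446
v -3.191 -0.007 -2.31
f 1 38 17
f 38 12 41
f 17 41 6
f 38 41 17
f 1 17 13
f 17 6 18
f 13 18 2
f 17 18 13
f 1 13 22
f 13 2 23
f 22 23 8
f 13 23 22
f 1 22 34
f 22 8 37
f 34 37 11
f 22 37 34
f 1 34 38
f 34 11 42
f 38 42 12
f 34 42 38
f 2 18 29
f 18 6 32
f 29 32 10
f 18 32 29
f 6 41 19
f 41 12 40
f 19 40 5
f 41 40 19
f 12 42 39
f 42 11 35
f 39 35 3
f 42 35 39
f 11 37 36
f 37 8 24
f 36 24 7
f 37 24 36
f 8 23 28
f 23 2 25
f 28 25 9
f 23 25 28
f 4 30 16
f 30 10 31
f 16 31 5
f 30 31 16
f 4 16 14
f 16 5 15
f 14 15 3
f 16 15 14
f 4 14 21
f 14 3 20
f 21 20 7
f 14 20 21
f 4 21 26
f 21 7 27
f 26 27 9
f 21 27 26
f 4 26 30
f 26 9 33
f 30 33 10
f 26 33 30
f 5 31 19
f 31 10 32
f 19 32 6
f 31 32 19
f 3 15 39
f 15 5 40
f 39 40 12
f 15 40 39
f 7 20 36
f 20 3 35
f 36 35 11
f 20 35 36
f 9 27 28
f 27 7 24
f 28 24 8
f 27 24 28
f 10 33 29
f 33 9 25
f 29 25 2
f 33 25 29
f 44 43 47
f 44 47 45
f 45 47 48
f 45 48 46
f 47 43 49
f 47 49 48
f 48 49 50
f 48 50 46
f 49 43 51
f 49 51 50
f 50 51 52
f 50 52 46
f 51 43 53
f 51 53 52
f 52 53 54
f 52 54 46
f 53 43 55
f 53 55 54
f 54 55 56
f 54 56 46
f 55 43 57
f 55 57 56
f 56 57 58
f 56 58 46
f 57 43 59
f 57 59 58
f 58 59 60
f 58 60 46
f 59 43 61
f 59 61 60
f 60 61 62
f 60 62 46
f 61 43 63
f 61 63 62
f 62 63 64
f 62 64 46
f 63 43 65
f 63 65 64
f 64 65 66
f 64 66 46
f 65 43 67
f 65 67 66
f 66 67 68
f 66 68 46
f 67 43 69
f 67 69 68
f 68 69 70
f 68 70 46
f 69 43 44
f 69 44 70
f 70 44 45
f 70 45 46

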